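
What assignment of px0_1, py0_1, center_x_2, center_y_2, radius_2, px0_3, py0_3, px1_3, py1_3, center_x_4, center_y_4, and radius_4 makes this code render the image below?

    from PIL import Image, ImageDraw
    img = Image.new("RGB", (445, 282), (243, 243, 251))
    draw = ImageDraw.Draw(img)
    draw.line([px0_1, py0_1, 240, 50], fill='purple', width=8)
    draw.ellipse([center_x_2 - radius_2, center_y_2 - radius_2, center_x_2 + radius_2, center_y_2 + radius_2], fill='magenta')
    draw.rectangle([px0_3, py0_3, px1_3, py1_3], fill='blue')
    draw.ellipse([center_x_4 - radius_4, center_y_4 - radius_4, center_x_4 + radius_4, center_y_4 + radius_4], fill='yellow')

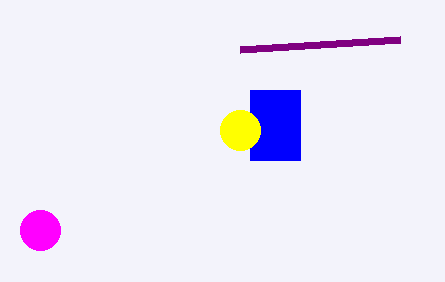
px0_1 = 400
py0_1 = 40
center_x_2 = 40
center_y_2 = 230
radius_2 = 20
px0_3 = 250
py0_3 = 90
px1_3 = 300
py1_3 = 160
center_x_4 = 240
center_y_4 = 130
radius_4 = 20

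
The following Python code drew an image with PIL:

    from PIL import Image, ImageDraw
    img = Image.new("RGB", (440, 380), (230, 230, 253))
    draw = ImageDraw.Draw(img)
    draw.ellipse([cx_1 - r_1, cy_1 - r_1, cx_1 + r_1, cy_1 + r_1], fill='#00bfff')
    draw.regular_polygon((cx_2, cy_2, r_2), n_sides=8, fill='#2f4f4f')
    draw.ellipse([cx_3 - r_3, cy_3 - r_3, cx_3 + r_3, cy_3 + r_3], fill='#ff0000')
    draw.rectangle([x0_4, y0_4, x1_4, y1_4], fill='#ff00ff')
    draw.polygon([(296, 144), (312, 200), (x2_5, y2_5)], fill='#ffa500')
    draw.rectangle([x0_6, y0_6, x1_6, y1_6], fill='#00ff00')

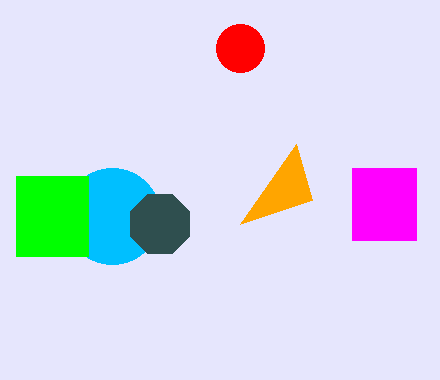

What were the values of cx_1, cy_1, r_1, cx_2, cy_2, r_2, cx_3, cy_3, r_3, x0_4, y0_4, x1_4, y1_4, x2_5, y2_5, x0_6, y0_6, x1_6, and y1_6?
cx_1 = 112, cy_1 = 216, r_1 = 48, cx_2 = 160, cy_2 = 224, r_2 = 32, cx_3 = 240, cy_3 = 48, r_3 = 24, x0_4 = 352, y0_4 = 168, x1_4 = 416, y1_4 = 240, x2_5 = 240, y2_5 = 224, x0_6 = 16, y0_6 = 176, x1_6 = 88, y1_6 = 256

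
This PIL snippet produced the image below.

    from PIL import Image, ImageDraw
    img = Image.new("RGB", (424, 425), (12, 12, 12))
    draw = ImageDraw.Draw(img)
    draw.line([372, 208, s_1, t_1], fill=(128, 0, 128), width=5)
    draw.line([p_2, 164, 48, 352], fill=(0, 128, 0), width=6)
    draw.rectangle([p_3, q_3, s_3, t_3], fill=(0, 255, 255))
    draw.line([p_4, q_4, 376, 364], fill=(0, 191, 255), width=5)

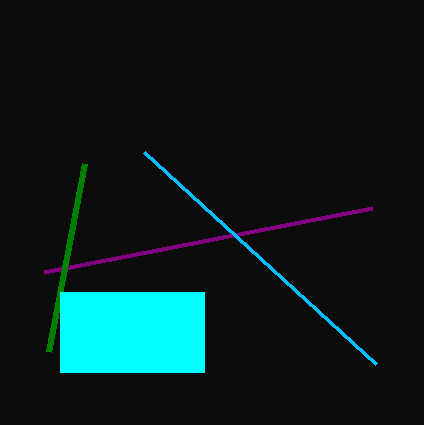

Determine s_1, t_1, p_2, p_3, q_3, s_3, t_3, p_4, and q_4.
s_1 = 44, t_1 = 272, p_2 = 84, p_3 = 60, q_3 = 292, s_3 = 204, t_3 = 372, p_4 = 144, q_4 = 152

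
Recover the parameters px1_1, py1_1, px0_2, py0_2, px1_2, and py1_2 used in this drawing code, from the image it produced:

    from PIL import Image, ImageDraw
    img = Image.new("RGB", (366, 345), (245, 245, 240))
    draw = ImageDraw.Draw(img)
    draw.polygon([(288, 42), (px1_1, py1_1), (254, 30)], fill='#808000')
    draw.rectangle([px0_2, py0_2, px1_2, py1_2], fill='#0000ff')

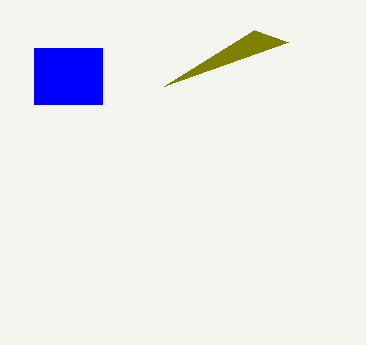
px1_1 = 164; py1_1 = 86; px0_2 = 34; py0_2 = 48; px1_2 = 102; py1_2 = 104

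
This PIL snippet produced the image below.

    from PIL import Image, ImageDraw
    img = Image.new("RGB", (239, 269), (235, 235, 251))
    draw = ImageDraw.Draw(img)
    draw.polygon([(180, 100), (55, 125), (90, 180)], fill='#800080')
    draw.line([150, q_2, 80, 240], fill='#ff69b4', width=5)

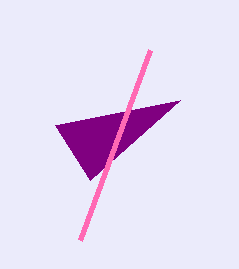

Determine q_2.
q_2 = 50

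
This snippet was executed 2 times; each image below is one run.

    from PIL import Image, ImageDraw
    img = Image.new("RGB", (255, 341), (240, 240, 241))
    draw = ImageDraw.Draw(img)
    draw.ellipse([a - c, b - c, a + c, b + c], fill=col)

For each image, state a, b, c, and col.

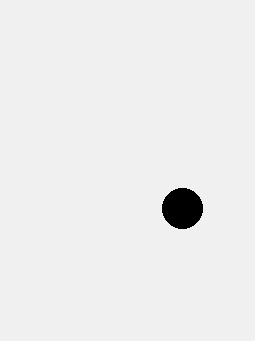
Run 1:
a = 182
b = 208
c = 20
col = 'black'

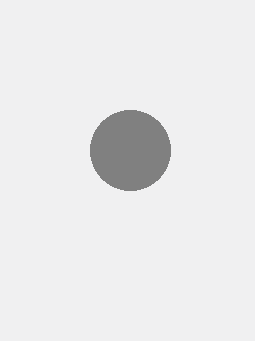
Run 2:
a = 130, b = 150, c = 40, col = 'gray'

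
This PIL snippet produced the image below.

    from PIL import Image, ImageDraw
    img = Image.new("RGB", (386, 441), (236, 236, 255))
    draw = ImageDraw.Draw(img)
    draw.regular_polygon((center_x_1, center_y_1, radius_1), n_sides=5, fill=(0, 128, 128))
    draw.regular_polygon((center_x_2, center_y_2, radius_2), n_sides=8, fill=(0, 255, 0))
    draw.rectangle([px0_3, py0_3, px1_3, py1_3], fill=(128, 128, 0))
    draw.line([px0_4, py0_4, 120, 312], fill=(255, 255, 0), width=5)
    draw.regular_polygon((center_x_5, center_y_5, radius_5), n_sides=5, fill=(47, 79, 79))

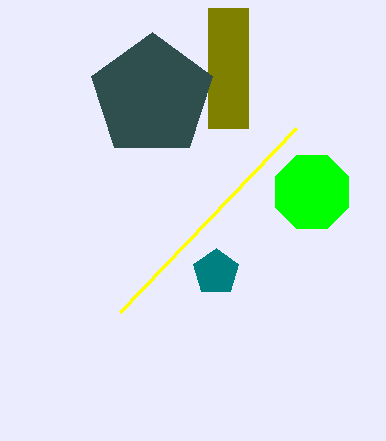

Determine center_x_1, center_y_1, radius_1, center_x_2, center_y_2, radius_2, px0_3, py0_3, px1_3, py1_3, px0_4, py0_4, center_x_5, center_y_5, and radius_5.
center_x_1 = 216, center_y_1 = 272, radius_1 = 24, center_x_2 = 312, center_y_2 = 192, radius_2 = 40, px0_3 = 208, py0_3 = 8, px1_3 = 248, py1_3 = 128, px0_4 = 296, py0_4 = 128, center_x_5 = 152, center_y_5 = 96, radius_5 = 64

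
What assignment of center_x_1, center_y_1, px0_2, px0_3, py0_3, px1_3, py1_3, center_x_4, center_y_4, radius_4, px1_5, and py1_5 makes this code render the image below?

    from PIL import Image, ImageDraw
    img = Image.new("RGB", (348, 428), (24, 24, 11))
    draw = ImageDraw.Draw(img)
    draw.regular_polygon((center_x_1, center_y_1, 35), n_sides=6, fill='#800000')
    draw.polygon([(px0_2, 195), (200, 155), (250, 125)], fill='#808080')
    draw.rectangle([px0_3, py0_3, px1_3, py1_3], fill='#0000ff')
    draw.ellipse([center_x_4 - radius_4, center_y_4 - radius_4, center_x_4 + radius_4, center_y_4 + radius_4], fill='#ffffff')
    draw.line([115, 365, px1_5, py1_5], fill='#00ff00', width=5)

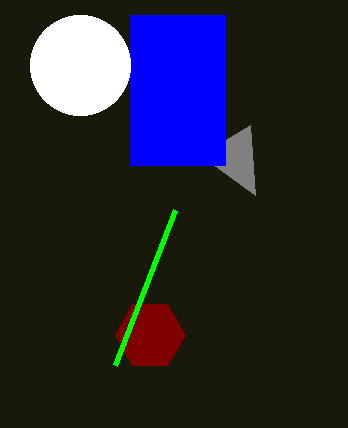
center_x_1 = 150
center_y_1 = 335
px0_2 = 255
px0_3 = 130
py0_3 = 15
px1_3 = 225
py1_3 = 165
center_x_4 = 80
center_y_4 = 65
radius_4 = 50
px1_5 = 175
py1_5 = 210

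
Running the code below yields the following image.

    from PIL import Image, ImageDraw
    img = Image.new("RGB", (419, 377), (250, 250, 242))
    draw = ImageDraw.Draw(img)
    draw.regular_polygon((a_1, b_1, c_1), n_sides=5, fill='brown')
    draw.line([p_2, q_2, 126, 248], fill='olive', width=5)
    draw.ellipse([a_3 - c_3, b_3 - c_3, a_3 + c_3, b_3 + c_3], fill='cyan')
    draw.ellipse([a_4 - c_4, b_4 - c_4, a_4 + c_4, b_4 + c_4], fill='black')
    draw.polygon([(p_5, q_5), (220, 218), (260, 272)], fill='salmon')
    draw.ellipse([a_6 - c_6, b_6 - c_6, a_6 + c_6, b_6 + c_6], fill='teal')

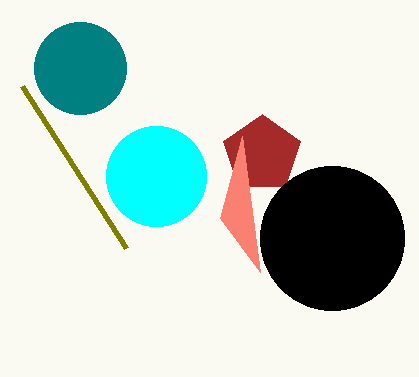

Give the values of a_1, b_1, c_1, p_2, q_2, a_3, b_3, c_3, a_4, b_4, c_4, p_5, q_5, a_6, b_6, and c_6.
a_1 = 262, b_1 = 154, c_1 = 40, p_2 = 22, q_2 = 86, a_3 = 156, b_3 = 176, c_3 = 50, a_4 = 332, b_4 = 238, c_4 = 72, p_5 = 242, q_5 = 136, a_6 = 80, b_6 = 68, c_6 = 46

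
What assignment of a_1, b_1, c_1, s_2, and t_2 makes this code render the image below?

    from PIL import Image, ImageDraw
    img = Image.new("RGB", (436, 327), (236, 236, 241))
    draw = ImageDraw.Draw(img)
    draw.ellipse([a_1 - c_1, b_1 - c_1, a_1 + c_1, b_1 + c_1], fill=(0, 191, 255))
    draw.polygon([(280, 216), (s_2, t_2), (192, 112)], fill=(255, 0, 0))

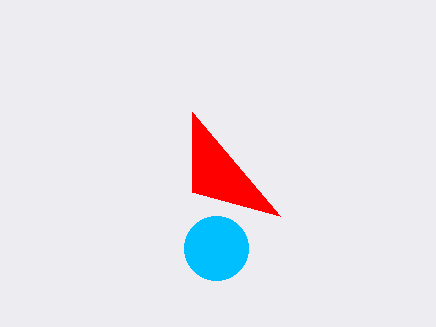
a_1 = 216, b_1 = 248, c_1 = 32, s_2 = 192, t_2 = 192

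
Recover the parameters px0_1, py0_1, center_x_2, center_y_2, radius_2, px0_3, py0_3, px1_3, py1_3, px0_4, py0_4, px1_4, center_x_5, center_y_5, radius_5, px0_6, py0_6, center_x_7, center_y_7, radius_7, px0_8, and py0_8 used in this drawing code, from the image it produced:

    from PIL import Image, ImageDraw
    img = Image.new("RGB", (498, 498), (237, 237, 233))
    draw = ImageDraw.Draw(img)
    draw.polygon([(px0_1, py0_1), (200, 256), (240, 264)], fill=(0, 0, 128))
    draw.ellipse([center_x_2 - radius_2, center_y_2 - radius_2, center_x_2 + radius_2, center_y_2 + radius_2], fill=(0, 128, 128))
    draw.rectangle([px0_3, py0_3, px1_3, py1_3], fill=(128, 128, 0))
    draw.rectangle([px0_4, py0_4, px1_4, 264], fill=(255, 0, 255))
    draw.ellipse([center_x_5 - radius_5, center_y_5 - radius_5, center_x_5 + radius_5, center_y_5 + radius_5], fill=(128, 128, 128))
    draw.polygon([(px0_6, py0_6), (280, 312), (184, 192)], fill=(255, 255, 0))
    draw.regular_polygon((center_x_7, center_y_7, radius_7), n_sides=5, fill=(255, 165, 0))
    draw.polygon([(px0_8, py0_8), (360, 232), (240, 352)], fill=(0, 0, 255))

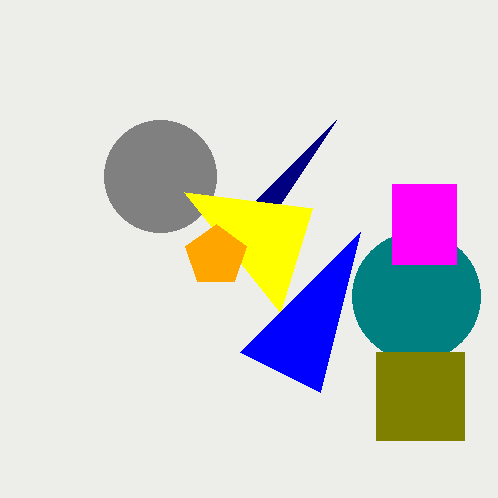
px0_1 = 336
py0_1 = 120
center_x_2 = 416
center_y_2 = 296
radius_2 = 64
px0_3 = 376
py0_3 = 352
px1_3 = 464
py1_3 = 440
px0_4 = 392
py0_4 = 184
px1_4 = 456
center_x_5 = 160
center_y_5 = 176
radius_5 = 56
px0_6 = 312
py0_6 = 208
center_x_7 = 216
center_y_7 = 256
radius_7 = 32
px0_8 = 320
py0_8 = 392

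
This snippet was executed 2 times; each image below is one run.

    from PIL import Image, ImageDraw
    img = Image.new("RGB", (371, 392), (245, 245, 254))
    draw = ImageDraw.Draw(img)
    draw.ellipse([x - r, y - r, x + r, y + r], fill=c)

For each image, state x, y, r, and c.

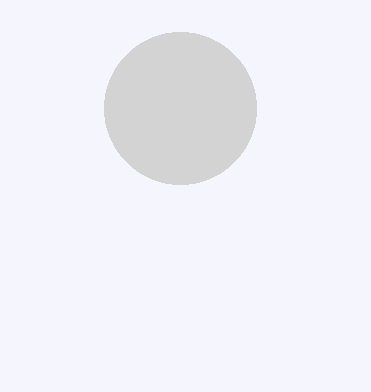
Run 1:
x = 180, y = 108, r = 76, c = 'lightgray'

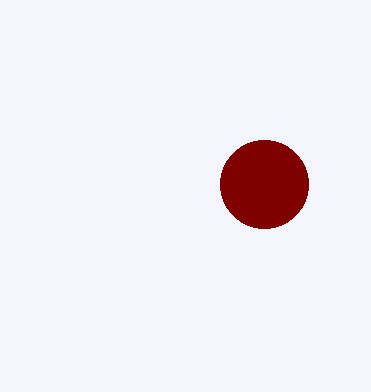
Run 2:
x = 264, y = 184, r = 44, c = 'maroon'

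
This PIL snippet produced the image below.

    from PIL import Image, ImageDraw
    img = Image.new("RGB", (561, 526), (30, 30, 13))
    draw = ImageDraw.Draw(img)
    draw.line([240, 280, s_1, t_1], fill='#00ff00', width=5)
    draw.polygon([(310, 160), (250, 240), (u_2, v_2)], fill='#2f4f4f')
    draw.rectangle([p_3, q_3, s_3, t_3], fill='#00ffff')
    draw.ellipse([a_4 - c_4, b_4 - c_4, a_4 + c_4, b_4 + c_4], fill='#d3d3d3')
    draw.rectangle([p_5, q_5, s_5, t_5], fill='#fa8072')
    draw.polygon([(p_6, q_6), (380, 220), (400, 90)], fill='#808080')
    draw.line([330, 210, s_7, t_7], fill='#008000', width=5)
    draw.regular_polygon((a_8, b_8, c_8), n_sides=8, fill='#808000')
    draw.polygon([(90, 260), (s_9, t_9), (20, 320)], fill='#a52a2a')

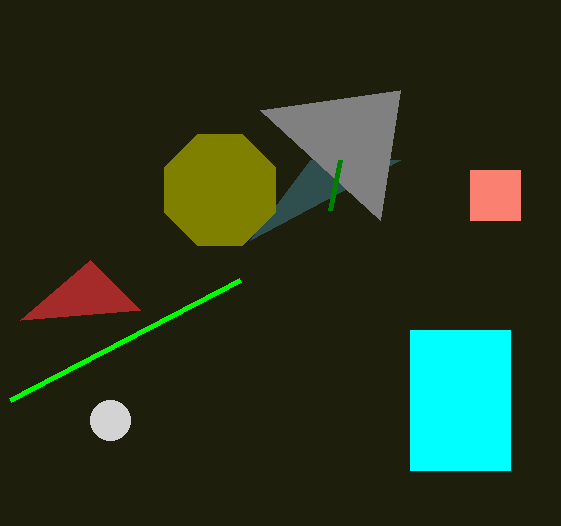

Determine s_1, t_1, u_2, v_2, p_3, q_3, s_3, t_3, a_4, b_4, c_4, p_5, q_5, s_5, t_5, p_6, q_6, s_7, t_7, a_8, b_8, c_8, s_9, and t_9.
s_1 = 10; t_1 = 400; u_2 = 400; v_2 = 160; p_3 = 410; q_3 = 330; s_3 = 510; t_3 = 470; a_4 = 110; b_4 = 420; c_4 = 20; p_5 = 470; q_5 = 170; s_5 = 520; t_5 = 220; p_6 = 260; q_6 = 110; s_7 = 340; t_7 = 160; a_8 = 220; b_8 = 190; c_8 = 60; s_9 = 140; t_9 = 310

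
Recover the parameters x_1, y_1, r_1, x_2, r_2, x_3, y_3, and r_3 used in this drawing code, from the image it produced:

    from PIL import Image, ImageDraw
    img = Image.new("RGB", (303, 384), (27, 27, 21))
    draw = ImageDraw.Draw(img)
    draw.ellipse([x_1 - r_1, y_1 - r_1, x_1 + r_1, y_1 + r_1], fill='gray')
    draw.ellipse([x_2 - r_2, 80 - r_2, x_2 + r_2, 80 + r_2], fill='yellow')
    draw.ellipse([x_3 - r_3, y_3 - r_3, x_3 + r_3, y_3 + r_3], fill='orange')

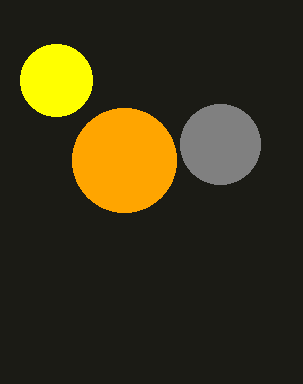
x_1 = 220
y_1 = 144
r_1 = 40
x_2 = 56
r_2 = 36
x_3 = 124
y_3 = 160
r_3 = 52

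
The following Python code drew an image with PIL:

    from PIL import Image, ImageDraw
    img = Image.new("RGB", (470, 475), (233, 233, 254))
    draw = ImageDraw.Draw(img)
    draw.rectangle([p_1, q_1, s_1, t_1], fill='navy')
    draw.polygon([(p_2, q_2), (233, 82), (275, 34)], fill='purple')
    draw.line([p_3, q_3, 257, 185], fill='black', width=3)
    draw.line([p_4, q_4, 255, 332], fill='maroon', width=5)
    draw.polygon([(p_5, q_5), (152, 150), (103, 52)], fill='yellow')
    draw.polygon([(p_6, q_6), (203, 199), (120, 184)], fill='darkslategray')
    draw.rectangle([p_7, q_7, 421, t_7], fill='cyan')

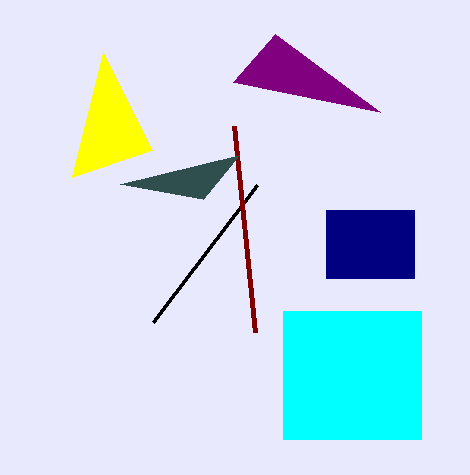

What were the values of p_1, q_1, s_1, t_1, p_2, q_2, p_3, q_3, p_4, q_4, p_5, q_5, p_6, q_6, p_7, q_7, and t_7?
p_1 = 326; q_1 = 210; s_1 = 414; t_1 = 278; p_2 = 380; q_2 = 112; p_3 = 153; q_3 = 322; p_4 = 234; q_4 = 126; p_5 = 72; q_5 = 177; p_6 = 239; q_6 = 155; p_7 = 283; q_7 = 311; t_7 = 439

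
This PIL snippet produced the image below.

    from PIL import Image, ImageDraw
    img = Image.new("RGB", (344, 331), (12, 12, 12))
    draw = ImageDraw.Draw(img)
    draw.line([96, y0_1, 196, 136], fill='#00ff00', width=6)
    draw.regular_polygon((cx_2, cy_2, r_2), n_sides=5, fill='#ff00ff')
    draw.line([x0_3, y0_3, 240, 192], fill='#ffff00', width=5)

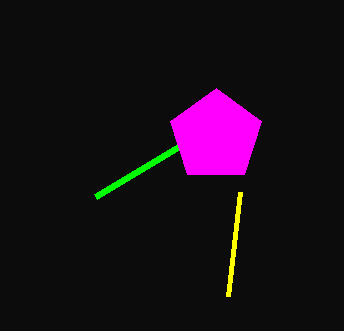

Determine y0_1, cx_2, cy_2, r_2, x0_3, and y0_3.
y0_1 = 196; cx_2 = 216; cy_2 = 136; r_2 = 48; x0_3 = 228; y0_3 = 296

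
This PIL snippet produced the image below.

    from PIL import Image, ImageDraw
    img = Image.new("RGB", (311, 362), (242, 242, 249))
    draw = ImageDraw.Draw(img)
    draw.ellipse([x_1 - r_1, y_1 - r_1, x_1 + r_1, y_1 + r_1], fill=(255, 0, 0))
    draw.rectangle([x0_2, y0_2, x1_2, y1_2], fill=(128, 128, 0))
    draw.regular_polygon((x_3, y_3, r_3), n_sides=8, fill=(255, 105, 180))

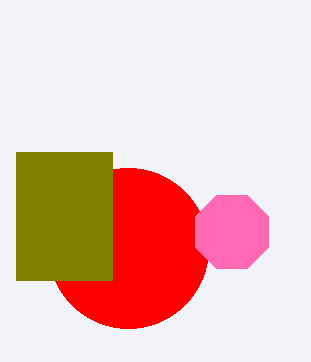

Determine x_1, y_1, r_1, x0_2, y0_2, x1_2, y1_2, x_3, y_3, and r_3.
x_1 = 128, y_1 = 248, r_1 = 80, x0_2 = 16, y0_2 = 152, x1_2 = 112, y1_2 = 280, x_3 = 232, y_3 = 232, r_3 = 40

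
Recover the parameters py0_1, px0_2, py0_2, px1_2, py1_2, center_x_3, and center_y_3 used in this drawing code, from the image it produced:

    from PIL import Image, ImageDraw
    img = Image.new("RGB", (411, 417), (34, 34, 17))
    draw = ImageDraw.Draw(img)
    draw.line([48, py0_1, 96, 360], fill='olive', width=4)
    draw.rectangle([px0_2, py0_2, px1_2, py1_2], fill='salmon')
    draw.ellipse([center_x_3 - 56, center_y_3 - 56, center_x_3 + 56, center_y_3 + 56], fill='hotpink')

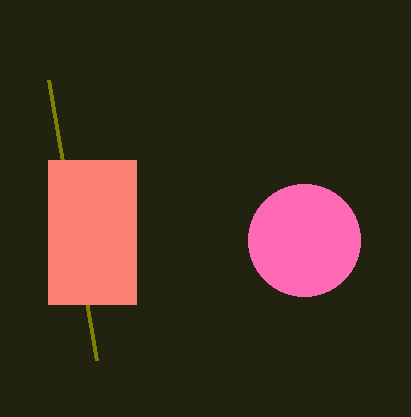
py0_1 = 80
px0_2 = 48
py0_2 = 160
px1_2 = 136
py1_2 = 304
center_x_3 = 304
center_y_3 = 240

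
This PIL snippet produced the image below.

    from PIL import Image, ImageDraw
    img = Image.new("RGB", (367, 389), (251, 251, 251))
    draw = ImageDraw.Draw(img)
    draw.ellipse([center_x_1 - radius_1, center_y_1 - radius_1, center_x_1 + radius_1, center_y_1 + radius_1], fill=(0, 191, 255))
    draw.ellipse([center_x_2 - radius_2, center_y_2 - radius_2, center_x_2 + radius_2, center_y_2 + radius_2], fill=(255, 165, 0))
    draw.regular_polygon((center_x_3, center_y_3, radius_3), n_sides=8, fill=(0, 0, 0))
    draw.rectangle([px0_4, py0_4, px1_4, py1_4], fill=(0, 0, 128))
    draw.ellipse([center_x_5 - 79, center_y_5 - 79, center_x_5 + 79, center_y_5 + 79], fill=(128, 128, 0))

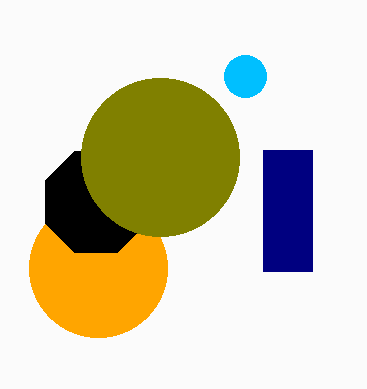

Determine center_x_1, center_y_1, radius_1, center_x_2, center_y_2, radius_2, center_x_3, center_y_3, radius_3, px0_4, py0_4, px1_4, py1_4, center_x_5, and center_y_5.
center_x_1 = 245
center_y_1 = 76
radius_1 = 21
center_x_2 = 98
center_y_2 = 268
radius_2 = 69
center_x_3 = 96
center_y_3 = 202
radius_3 = 55
px0_4 = 263
py0_4 = 150
px1_4 = 312
py1_4 = 271
center_x_5 = 160
center_y_5 = 157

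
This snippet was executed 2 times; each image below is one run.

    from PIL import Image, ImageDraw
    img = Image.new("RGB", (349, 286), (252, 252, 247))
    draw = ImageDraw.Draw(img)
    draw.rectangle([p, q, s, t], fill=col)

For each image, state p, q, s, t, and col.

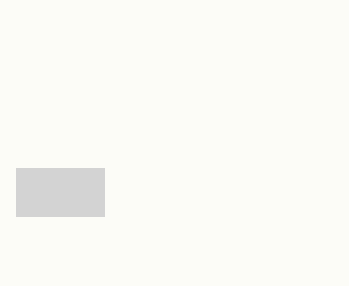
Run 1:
p = 16, q = 168, s = 104, t = 216, col = 'lightgray'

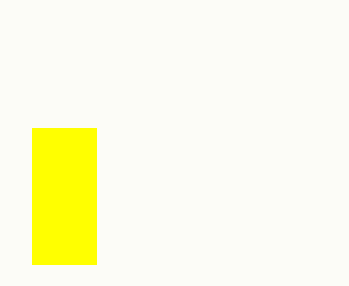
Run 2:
p = 32, q = 128, s = 96, t = 264, col = 'yellow'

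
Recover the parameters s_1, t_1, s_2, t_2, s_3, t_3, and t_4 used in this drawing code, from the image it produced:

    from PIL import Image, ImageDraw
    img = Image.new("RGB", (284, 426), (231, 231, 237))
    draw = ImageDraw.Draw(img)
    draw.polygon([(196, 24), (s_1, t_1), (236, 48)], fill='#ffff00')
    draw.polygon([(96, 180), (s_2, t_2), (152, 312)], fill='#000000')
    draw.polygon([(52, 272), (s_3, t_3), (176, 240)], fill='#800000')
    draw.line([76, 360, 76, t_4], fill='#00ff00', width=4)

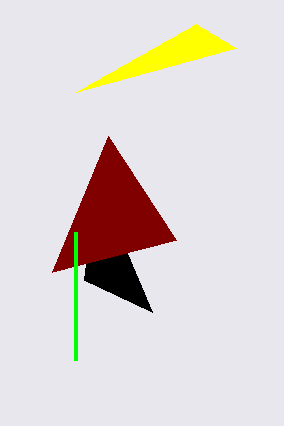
s_1 = 76
t_1 = 92
s_2 = 84
t_2 = 280
s_3 = 108
t_3 = 136
t_4 = 232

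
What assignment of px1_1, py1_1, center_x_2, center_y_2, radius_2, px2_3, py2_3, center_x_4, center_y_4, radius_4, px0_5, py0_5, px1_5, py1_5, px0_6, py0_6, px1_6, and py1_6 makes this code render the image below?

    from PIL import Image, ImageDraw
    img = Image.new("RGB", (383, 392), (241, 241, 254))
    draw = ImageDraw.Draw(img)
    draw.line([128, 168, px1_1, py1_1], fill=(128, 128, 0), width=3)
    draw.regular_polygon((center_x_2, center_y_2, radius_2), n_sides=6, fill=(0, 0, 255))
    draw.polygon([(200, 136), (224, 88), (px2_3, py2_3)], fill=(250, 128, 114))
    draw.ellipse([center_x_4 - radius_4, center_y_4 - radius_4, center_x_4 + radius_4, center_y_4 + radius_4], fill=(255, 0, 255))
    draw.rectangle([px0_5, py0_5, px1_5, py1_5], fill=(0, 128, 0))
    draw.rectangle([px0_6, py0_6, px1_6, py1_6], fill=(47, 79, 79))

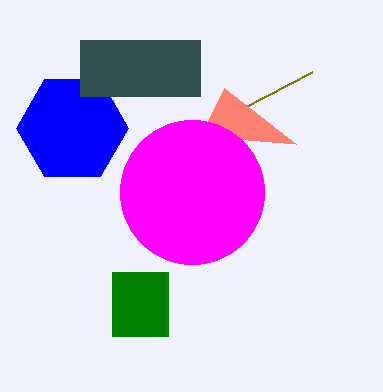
px1_1 = 312
py1_1 = 72
center_x_2 = 72
center_y_2 = 128
radius_2 = 56
px2_3 = 296
py2_3 = 144
center_x_4 = 192
center_y_4 = 192
radius_4 = 72
px0_5 = 112
py0_5 = 272
px1_5 = 168
py1_5 = 336
px0_6 = 80
py0_6 = 40
px1_6 = 200
py1_6 = 96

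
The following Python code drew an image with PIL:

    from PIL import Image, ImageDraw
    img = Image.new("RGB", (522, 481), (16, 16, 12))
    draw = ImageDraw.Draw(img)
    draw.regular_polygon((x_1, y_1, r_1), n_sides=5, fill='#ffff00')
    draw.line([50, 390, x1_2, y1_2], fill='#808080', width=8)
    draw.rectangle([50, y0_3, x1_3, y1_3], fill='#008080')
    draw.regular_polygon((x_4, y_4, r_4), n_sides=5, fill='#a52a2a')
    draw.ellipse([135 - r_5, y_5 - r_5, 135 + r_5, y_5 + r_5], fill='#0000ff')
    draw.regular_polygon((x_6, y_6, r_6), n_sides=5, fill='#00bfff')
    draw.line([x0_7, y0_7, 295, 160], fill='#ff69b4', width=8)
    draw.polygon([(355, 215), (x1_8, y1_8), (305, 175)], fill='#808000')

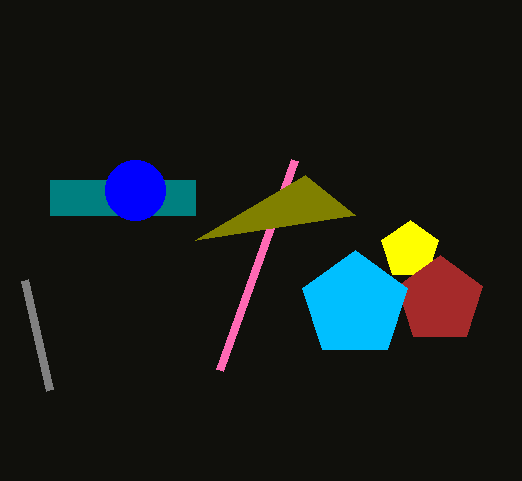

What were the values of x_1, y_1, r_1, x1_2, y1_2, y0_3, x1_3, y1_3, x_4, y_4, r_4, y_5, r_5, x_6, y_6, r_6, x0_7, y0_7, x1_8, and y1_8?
x_1 = 410
y_1 = 250
r_1 = 30
x1_2 = 25
y1_2 = 280
y0_3 = 180
x1_3 = 195
y1_3 = 215
x_4 = 440
y_4 = 300
r_4 = 45
y_5 = 190
r_5 = 30
x_6 = 355
y_6 = 305
r_6 = 55
x0_7 = 220
y0_7 = 370
x1_8 = 195
y1_8 = 240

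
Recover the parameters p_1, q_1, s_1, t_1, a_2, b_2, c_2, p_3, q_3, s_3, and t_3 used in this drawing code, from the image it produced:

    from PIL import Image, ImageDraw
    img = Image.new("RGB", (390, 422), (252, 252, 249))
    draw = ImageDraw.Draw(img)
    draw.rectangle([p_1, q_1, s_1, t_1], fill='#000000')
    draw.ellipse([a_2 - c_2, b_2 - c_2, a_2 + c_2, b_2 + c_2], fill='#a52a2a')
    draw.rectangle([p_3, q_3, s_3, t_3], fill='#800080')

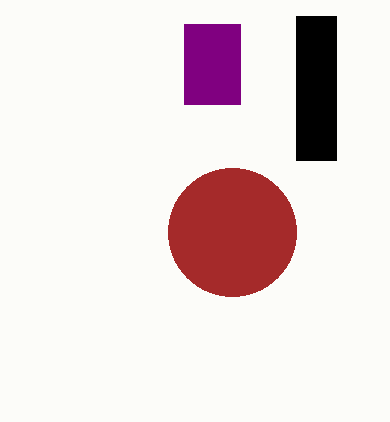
p_1 = 296; q_1 = 16; s_1 = 336; t_1 = 160; a_2 = 232; b_2 = 232; c_2 = 64; p_3 = 184; q_3 = 24; s_3 = 240; t_3 = 104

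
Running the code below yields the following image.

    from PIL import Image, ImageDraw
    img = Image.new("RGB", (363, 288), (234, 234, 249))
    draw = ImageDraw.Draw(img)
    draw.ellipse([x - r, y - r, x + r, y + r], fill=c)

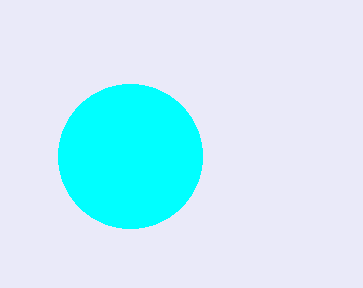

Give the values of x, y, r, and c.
x = 130
y = 156
r = 72
c = 'cyan'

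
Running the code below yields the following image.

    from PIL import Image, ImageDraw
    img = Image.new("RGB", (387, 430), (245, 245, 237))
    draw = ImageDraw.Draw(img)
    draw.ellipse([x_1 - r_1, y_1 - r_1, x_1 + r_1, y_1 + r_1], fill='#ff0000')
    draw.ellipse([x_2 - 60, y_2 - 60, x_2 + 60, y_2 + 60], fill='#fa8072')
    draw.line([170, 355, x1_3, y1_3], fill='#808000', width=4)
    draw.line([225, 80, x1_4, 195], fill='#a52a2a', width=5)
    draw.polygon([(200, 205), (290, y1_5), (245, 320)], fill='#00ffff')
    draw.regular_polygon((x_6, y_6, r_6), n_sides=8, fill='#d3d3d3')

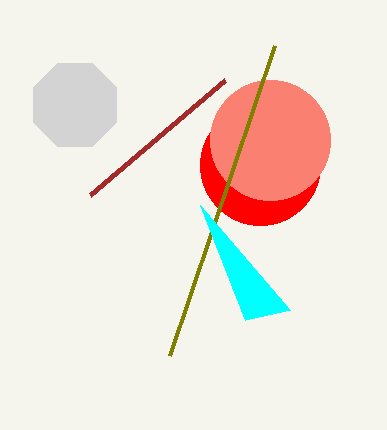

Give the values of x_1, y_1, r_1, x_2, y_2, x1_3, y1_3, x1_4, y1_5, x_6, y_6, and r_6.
x_1 = 260, y_1 = 165, r_1 = 60, x_2 = 270, y_2 = 140, x1_3 = 275, y1_3 = 45, x1_4 = 90, y1_5 = 310, x_6 = 75, y_6 = 105, r_6 = 45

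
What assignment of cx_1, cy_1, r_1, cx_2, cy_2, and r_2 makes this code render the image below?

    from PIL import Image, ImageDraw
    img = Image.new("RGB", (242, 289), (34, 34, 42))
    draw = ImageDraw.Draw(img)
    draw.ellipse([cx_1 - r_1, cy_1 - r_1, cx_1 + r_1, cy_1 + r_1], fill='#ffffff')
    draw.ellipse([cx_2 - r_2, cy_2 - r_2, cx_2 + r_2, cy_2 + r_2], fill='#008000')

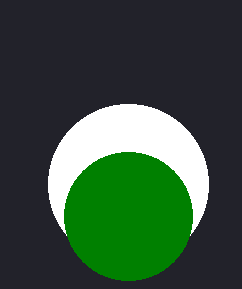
cx_1 = 128; cy_1 = 184; r_1 = 80; cx_2 = 128; cy_2 = 216; r_2 = 64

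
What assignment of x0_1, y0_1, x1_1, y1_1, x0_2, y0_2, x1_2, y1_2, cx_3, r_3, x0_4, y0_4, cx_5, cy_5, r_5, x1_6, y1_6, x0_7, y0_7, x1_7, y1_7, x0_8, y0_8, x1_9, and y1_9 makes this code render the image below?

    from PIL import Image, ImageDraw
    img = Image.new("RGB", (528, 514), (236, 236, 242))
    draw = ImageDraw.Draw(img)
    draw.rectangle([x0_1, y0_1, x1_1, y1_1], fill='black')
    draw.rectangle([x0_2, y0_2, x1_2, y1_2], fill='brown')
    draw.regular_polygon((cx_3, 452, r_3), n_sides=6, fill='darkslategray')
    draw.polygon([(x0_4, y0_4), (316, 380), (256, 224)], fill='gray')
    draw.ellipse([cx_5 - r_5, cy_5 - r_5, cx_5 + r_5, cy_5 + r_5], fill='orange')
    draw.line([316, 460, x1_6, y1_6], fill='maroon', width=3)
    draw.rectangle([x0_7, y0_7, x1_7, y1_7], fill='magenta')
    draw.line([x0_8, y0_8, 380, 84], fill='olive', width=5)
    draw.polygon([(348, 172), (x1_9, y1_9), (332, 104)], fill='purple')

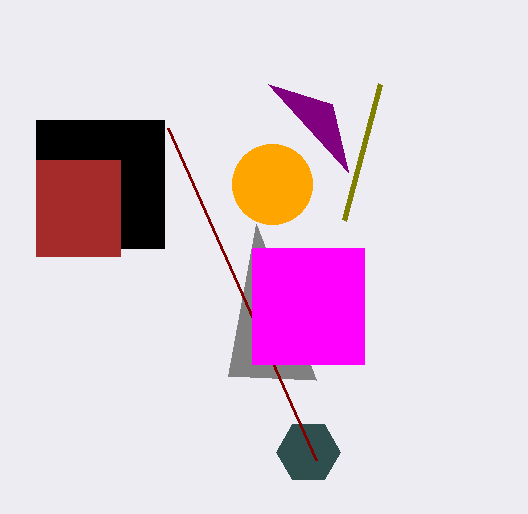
x0_1 = 36; y0_1 = 120; x1_1 = 164; y1_1 = 248; x0_2 = 36; y0_2 = 160; x1_2 = 120; y1_2 = 256; cx_3 = 308; r_3 = 32; x0_4 = 228; y0_4 = 376; cx_5 = 272; cy_5 = 184; r_5 = 40; x1_6 = 168; y1_6 = 128; x0_7 = 252; y0_7 = 248; x1_7 = 364; y1_7 = 364; x0_8 = 344; y0_8 = 220; x1_9 = 268; y1_9 = 84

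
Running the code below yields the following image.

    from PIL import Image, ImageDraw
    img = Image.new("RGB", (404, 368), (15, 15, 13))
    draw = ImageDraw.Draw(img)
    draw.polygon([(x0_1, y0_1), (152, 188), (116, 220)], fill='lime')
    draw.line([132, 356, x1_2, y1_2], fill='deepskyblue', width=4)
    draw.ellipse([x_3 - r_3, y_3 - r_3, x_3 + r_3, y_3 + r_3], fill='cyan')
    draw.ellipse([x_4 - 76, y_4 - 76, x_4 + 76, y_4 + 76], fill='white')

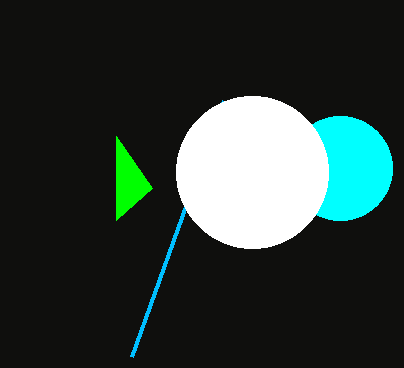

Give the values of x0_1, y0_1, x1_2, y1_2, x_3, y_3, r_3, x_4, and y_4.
x0_1 = 116, y0_1 = 136, x1_2 = 224, y1_2 = 100, x_3 = 340, y_3 = 168, r_3 = 52, x_4 = 252, y_4 = 172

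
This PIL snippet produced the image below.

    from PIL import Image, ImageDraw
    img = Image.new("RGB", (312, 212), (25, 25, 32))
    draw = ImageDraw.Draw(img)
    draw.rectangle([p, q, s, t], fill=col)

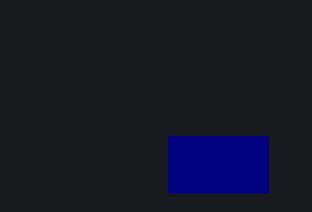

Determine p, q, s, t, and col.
p = 168; q = 136; s = 268; t = 192; col = 'navy'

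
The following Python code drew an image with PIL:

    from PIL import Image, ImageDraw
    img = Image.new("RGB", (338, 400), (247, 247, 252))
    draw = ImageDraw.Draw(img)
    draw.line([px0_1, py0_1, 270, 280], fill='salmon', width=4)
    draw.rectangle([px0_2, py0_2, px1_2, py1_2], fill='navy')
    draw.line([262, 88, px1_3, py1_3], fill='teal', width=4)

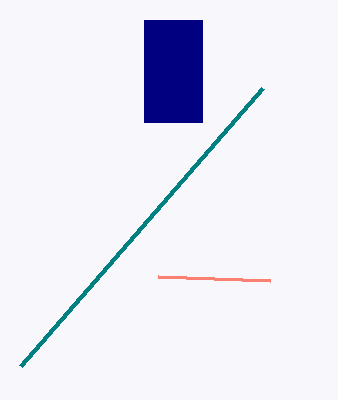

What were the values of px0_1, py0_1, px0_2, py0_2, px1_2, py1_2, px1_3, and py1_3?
px0_1 = 158; py0_1 = 276; px0_2 = 144; py0_2 = 20; px1_2 = 202; py1_2 = 122; px1_3 = 20; py1_3 = 366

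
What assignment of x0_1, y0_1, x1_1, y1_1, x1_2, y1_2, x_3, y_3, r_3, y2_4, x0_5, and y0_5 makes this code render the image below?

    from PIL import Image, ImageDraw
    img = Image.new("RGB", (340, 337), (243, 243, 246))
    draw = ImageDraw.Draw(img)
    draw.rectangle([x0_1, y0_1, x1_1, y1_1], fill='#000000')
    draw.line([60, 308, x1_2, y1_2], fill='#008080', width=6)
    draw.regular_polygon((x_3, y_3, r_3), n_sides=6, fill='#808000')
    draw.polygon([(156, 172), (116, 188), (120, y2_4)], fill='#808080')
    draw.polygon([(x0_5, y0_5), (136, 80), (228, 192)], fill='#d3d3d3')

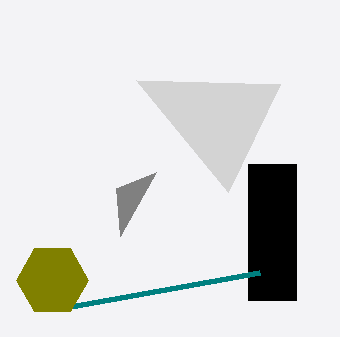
x0_1 = 248
y0_1 = 164
x1_1 = 296
y1_1 = 300
x1_2 = 260
y1_2 = 272
x_3 = 52
y_3 = 280
r_3 = 36
y2_4 = 236
x0_5 = 280
y0_5 = 84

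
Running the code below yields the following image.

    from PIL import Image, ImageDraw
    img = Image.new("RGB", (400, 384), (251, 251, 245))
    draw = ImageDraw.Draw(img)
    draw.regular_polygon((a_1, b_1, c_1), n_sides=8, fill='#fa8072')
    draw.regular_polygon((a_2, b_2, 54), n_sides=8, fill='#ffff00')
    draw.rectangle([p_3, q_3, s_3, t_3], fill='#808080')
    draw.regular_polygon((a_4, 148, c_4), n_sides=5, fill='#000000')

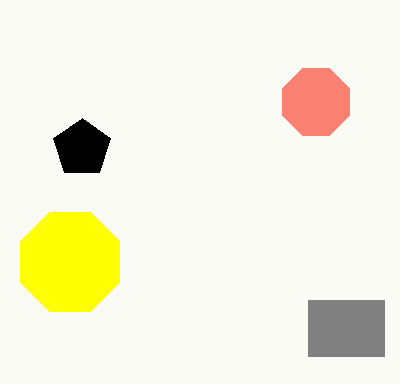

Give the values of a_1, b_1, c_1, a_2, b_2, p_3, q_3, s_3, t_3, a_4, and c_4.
a_1 = 316; b_1 = 102; c_1 = 36; a_2 = 70; b_2 = 262; p_3 = 308; q_3 = 300; s_3 = 384; t_3 = 356; a_4 = 82; c_4 = 30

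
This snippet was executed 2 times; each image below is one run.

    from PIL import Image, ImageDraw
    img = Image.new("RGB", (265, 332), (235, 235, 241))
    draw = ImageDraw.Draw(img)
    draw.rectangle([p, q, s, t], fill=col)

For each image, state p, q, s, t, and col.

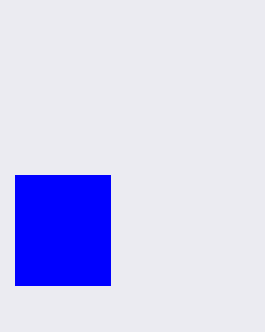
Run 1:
p = 15
q = 175
s = 110
t = 285
col = 'blue'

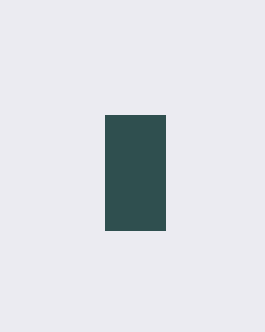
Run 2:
p = 105, q = 115, s = 165, t = 230, col = 'darkslategray'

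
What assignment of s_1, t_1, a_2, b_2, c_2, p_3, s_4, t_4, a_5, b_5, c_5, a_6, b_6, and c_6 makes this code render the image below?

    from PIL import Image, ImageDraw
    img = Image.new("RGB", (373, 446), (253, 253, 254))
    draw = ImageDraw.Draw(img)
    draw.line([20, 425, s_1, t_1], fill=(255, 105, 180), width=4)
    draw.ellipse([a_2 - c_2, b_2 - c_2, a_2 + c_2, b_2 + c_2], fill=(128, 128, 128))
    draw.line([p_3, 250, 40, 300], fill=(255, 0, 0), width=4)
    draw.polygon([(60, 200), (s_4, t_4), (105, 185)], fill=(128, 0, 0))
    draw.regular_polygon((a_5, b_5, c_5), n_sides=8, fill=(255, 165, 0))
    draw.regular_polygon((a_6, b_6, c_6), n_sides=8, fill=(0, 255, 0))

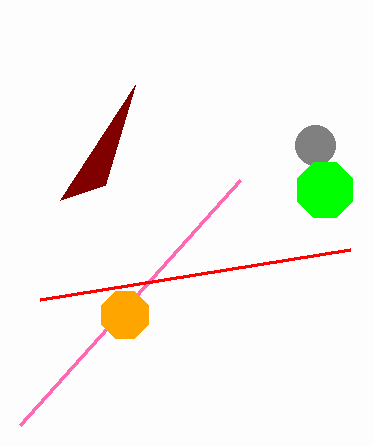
s_1 = 240
t_1 = 180
a_2 = 315
b_2 = 145
c_2 = 20
p_3 = 350
s_4 = 135
t_4 = 85
a_5 = 125
b_5 = 315
c_5 = 25
a_6 = 325
b_6 = 190
c_6 = 30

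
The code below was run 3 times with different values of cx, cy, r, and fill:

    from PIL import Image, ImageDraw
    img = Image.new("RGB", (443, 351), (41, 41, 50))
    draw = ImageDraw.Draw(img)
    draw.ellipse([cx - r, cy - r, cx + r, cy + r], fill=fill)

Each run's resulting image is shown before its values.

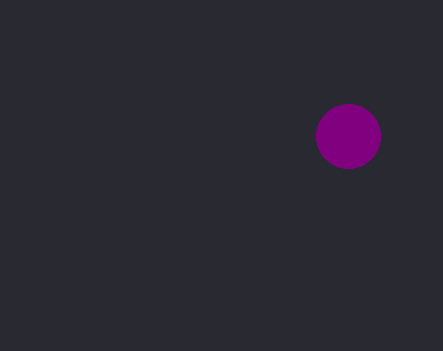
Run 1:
cx = 348
cy = 136
r = 32
fill = 'purple'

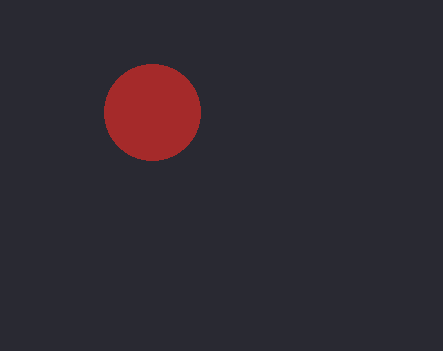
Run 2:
cx = 152, cy = 112, r = 48, fill = 'brown'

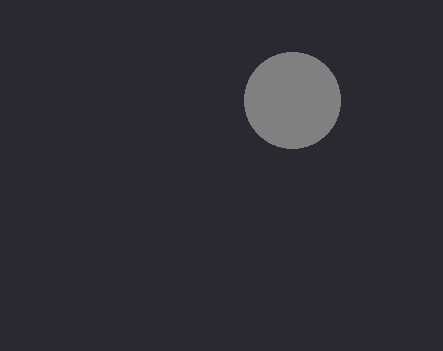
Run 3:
cx = 292; cy = 100; r = 48; fill = 'gray'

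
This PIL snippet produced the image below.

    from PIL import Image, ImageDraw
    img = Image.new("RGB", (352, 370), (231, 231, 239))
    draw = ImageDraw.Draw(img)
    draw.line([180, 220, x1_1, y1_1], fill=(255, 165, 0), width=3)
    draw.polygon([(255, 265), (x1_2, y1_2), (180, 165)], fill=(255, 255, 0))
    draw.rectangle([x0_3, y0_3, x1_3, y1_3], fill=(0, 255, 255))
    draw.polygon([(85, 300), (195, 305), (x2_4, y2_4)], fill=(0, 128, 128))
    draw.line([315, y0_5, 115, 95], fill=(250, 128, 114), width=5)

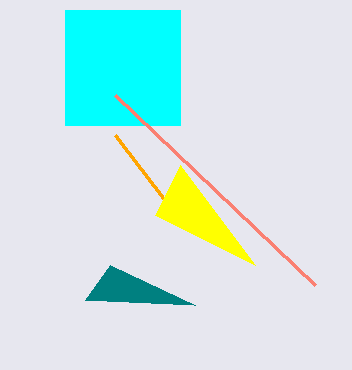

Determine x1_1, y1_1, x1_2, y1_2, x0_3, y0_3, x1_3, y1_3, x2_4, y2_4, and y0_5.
x1_1 = 115
y1_1 = 135
x1_2 = 155
y1_2 = 215
x0_3 = 65
y0_3 = 10
x1_3 = 180
y1_3 = 125
x2_4 = 110
y2_4 = 265
y0_5 = 285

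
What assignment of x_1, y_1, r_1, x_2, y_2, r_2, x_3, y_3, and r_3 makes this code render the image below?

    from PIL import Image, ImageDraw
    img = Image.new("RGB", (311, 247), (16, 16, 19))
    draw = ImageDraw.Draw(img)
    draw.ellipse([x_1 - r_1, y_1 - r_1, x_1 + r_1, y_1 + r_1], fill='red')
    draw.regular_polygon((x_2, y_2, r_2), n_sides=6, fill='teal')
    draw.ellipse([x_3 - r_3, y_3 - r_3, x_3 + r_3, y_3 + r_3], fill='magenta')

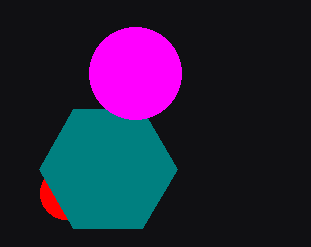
x_1 = 66
y_1 = 193
r_1 = 26
x_2 = 108
y_2 = 169
r_2 = 69
x_3 = 135
y_3 = 73
r_3 = 46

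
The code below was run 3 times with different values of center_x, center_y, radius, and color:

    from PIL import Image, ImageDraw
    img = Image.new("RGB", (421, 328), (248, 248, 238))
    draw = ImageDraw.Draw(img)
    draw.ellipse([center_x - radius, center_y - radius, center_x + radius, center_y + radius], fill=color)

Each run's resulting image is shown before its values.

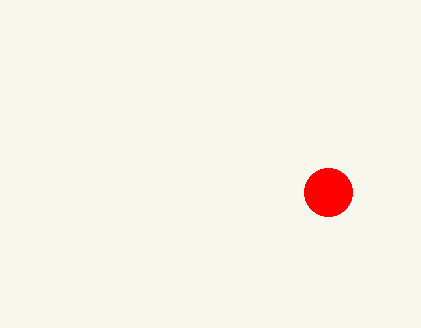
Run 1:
center_x = 328; center_y = 192; radius = 24; color = 'red'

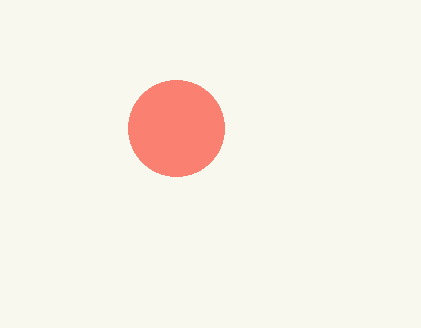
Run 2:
center_x = 176, center_y = 128, radius = 48, color = 'salmon'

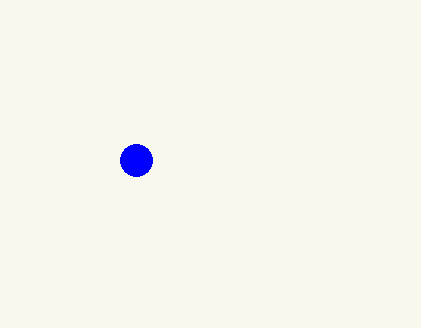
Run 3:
center_x = 136
center_y = 160
radius = 16
color = 'blue'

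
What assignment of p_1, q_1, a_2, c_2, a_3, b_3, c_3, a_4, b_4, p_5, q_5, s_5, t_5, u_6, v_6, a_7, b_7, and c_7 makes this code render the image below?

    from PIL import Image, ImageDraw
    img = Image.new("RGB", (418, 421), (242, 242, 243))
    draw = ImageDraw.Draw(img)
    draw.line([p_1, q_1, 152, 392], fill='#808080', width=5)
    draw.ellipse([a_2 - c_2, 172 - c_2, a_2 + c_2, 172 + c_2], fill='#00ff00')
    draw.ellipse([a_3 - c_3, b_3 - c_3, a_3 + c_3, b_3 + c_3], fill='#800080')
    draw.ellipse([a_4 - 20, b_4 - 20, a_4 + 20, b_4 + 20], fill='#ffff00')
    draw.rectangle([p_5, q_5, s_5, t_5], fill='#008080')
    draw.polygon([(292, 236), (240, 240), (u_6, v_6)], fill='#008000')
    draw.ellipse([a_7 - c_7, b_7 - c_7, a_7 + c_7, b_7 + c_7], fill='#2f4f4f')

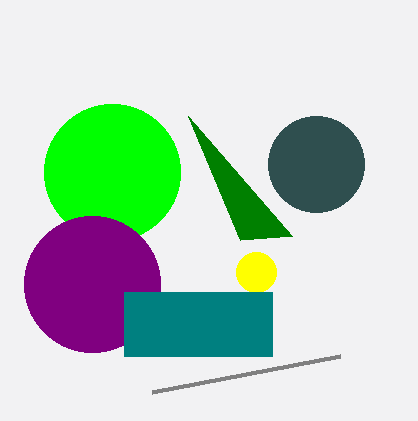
p_1 = 340
q_1 = 356
a_2 = 112
c_2 = 68
a_3 = 92
b_3 = 284
c_3 = 68
a_4 = 256
b_4 = 272
p_5 = 124
q_5 = 292
s_5 = 272
t_5 = 356
u_6 = 188
v_6 = 116
a_7 = 316
b_7 = 164
c_7 = 48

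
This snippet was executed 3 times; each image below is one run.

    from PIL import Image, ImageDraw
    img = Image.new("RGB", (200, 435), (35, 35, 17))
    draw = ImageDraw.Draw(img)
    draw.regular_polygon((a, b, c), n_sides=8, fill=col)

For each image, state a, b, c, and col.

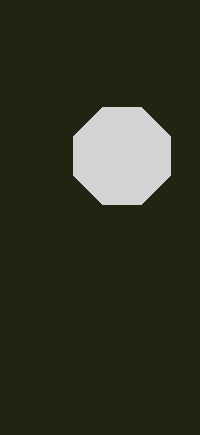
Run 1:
a = 122; b = 156; c = 52; col = 'lightgray'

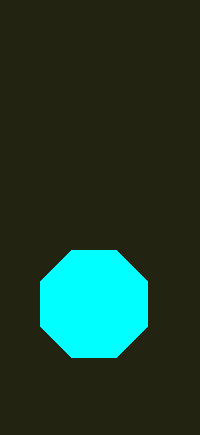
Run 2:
a = 94
b = 304
c = 58
col = 'cyan'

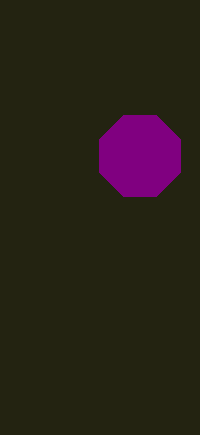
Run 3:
a = 140
b = 156
c = 44
col = 'purple'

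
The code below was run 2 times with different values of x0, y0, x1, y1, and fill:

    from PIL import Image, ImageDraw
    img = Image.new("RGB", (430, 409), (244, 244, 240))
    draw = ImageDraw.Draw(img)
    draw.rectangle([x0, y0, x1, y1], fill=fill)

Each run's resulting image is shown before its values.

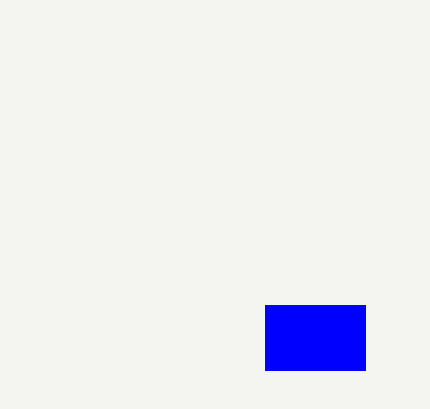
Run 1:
x0 = 265; y0 = 305; x1 = 365; y1 = 370; fill = 'blue'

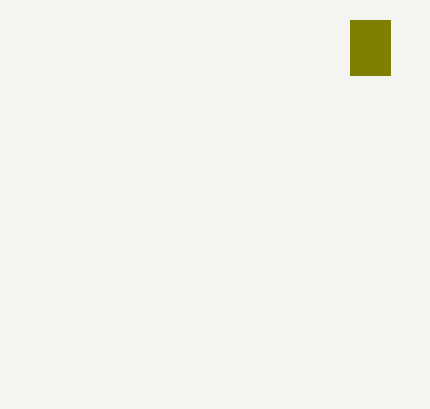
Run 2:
x0 = 350, y0 = 20, x1 = 390, y1 = 75, fill = 'olive'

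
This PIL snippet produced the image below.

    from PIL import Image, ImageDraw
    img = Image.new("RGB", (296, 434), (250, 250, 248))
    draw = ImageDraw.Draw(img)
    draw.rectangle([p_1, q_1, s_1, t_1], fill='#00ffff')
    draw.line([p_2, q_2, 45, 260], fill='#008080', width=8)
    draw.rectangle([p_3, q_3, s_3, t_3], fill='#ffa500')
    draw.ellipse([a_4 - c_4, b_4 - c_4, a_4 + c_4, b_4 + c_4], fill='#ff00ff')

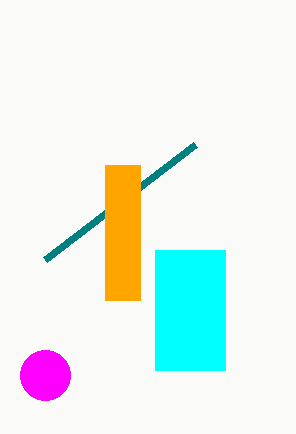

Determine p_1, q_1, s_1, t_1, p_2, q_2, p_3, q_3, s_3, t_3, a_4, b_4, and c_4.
p_1 = 155, q_1 = 250, s_1 = 225, t_1 = 370, p_2 = 195, q_2 = 145, p_3 = 105, q_3 = 165, s_3 = 140, t_3 = 300, a_4 = 45, b_4 = 375, c_4 = 25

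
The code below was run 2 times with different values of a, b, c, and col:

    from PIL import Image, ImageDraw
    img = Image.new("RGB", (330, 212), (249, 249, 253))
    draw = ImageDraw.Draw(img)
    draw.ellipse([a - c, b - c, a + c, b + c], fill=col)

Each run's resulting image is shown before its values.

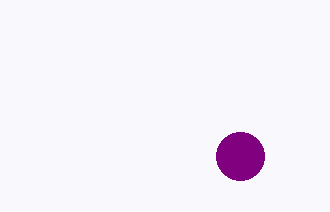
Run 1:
a = 240; b = 156; c = 24; col = 'purple'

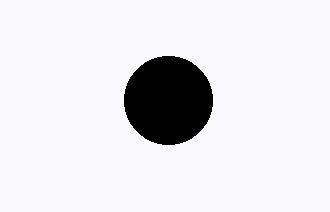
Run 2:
a = 168; b = 100; c = 44; col = 'black'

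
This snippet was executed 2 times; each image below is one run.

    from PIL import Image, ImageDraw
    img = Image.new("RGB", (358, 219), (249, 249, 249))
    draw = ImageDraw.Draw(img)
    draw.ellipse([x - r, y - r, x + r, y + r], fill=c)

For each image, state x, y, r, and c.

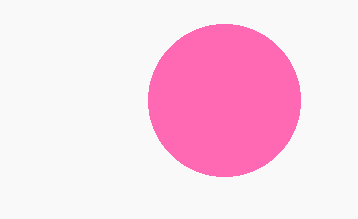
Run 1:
x = 224; y = 100; r = 76; c = 'hotpink'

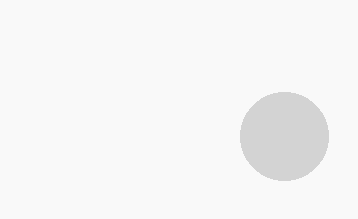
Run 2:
x = 284, y = 136, r = 44, c = 'lightgray'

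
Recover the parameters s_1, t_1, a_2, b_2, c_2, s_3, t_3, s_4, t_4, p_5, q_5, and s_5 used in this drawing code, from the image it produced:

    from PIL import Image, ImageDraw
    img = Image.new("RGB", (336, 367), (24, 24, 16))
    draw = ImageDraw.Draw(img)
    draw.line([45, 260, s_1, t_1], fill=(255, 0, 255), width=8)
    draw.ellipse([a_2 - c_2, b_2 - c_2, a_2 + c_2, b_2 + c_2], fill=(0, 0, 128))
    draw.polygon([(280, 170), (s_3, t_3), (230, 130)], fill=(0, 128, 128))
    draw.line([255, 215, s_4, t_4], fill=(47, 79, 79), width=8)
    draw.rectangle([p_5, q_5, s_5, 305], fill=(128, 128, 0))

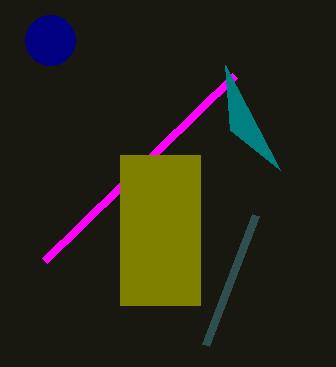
s_1 = 235
t_1 = 75
a_2 = 50
b_2 = 40
c_2 = 25
s_3 = 225
t_3 = 65
s_4 = 205
t_4 = 345
p_5 = 120
q_5 = 155
s_5 = 200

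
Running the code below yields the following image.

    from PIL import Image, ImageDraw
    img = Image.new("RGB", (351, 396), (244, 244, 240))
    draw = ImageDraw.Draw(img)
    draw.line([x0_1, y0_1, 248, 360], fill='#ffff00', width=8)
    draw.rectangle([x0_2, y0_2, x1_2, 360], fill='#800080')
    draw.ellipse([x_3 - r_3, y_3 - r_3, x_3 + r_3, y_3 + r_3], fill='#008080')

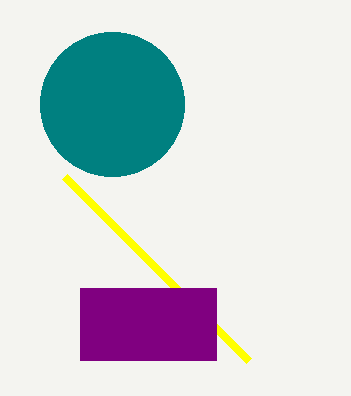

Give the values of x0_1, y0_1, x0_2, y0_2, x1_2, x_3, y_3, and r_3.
x0_1 = 64; y0_1 = 176; x0_2 = 80; y0_2 = 288; x1_2 = 216; x_3 = 112; y_3 = 104; r_3 = 72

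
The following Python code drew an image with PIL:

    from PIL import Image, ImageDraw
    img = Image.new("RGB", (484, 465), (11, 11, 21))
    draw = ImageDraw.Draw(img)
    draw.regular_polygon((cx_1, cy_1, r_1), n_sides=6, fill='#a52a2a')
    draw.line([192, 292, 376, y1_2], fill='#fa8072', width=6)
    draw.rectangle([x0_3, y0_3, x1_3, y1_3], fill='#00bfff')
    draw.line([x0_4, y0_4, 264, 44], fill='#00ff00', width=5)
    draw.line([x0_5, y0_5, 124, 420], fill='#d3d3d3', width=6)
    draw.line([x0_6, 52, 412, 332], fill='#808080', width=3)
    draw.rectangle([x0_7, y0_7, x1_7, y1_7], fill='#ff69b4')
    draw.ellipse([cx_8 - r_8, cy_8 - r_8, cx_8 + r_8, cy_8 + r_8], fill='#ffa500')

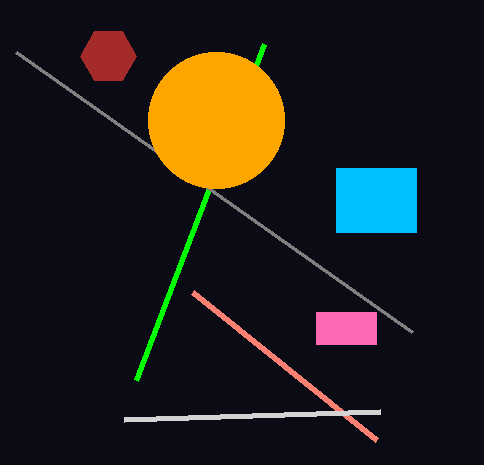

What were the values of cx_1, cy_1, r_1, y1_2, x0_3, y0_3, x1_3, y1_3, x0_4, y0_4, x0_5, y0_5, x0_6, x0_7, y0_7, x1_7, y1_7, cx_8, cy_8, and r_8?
cx_1 = 108
cy_1 = 56
r_1 = 28
y1_2 = 440
x0_3 = 336
y0_3 = 168
x1_3 = 416
y1_3 = 232
x0_4 = 136
y0_4 = 380
x0_5 = 380
y0_5 = 412
x0_6 = 16
x0_7 = 316
y0_7 = 312
x1_7 = 376
y1_7 = 344
cx_8 = 216
cy_8 = 120
r_8 = 68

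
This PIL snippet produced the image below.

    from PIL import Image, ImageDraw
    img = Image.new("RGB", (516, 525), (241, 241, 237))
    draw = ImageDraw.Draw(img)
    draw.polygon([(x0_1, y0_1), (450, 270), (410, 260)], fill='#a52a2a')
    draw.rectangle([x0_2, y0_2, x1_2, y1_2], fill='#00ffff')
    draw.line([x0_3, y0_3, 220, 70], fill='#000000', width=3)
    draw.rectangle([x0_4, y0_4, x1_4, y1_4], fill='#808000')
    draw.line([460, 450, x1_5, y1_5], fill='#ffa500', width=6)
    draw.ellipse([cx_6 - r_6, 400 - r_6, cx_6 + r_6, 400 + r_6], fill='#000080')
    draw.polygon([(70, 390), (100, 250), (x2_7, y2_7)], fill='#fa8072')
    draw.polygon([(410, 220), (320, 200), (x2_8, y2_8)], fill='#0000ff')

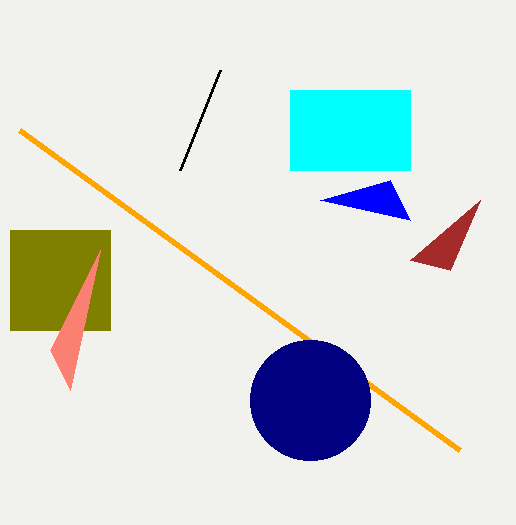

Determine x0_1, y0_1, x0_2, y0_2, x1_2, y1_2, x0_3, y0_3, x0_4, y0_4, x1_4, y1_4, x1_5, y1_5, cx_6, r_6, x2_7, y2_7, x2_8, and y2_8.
x0_1 = 480
y0_1 = 200
x0_2 = 290
y0_2 = 90
x1_2 = 410
y1_2 = 170
x0_3 = 180
y0_3 = 170
x0_4 = 10
y0_4 = 230
x1_4 = 110
y1_4 = 330
x1_5 = 20
y1_5 = 130
cx_6 = 310
r_6 = 60
x2_7 = 50
y2_7 = 350
x2_8 = 390
y2_8 = 180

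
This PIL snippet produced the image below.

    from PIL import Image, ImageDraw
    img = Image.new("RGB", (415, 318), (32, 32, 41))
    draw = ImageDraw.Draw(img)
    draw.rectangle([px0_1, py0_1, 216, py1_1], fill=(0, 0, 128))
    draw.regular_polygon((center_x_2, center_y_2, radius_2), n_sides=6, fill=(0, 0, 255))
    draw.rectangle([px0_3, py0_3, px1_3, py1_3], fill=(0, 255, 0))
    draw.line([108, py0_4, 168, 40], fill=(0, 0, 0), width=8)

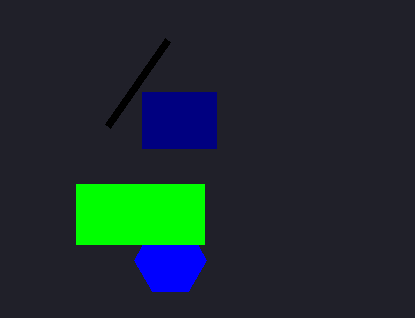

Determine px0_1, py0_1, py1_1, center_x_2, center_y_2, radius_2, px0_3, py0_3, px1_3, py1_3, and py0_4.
px0_1 = 142; py0_1 = 92; py1_1 = 148; center_x_2 = 170; center_y_2 = 260; radius_2 = 36; px0_3 = 76; py0_3 = 184; px1_3 = 204; py1_3 = 244; py0_4 = 126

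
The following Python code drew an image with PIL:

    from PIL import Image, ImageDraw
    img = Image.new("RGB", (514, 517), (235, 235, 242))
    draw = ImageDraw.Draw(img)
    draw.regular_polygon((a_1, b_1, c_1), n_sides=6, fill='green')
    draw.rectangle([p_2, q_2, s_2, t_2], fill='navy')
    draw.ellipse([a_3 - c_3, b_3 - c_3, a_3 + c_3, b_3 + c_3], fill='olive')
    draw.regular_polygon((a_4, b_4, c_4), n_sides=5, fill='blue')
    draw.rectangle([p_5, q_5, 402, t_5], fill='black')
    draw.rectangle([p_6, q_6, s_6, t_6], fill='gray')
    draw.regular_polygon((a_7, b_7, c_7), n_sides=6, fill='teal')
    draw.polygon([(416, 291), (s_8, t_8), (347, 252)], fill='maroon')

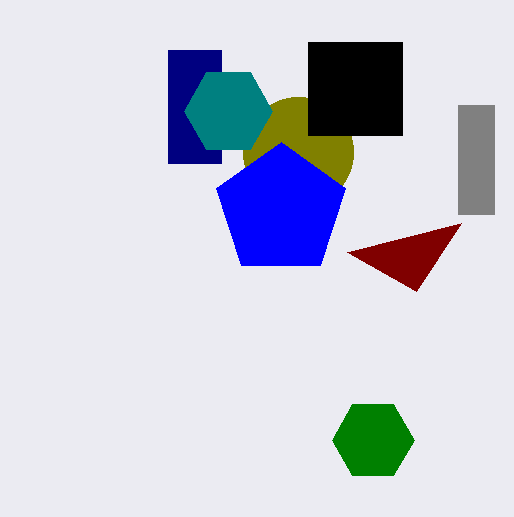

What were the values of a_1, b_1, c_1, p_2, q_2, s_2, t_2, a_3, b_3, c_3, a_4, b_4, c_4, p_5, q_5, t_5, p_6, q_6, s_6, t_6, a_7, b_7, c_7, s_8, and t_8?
a_1 = 373; b_1 = 440; c_1 = 41; p_2 = 168; q_2 = 50; s_2 = 221; t_2 = 163; a_3 = 298; b_3 = 152; c_3 = 55; a_4 = 281; b_4 = 210; c_4 = 68; p_5 = 308; q_5 = 42; t_5 = 135; p_6 = 458; q_6 = 105; s_6 = 494; t_6 = 214; a_7 = 228; b_7 = 111; c_7 = 44; s_8 = 461; t_8 = 223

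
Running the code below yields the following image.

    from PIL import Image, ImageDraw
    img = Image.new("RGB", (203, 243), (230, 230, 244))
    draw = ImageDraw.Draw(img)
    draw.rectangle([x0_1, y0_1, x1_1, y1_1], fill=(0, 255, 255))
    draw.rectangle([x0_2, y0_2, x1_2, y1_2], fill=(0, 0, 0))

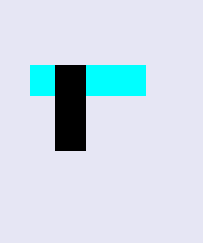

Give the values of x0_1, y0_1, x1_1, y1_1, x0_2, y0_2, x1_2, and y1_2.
x0_1 = 30, y0_1 = 65, x1_1 = 145, y1_1 = 95, x0_2 = 55, y0_2 = 65, x1_2 = 85, y1_2 = 150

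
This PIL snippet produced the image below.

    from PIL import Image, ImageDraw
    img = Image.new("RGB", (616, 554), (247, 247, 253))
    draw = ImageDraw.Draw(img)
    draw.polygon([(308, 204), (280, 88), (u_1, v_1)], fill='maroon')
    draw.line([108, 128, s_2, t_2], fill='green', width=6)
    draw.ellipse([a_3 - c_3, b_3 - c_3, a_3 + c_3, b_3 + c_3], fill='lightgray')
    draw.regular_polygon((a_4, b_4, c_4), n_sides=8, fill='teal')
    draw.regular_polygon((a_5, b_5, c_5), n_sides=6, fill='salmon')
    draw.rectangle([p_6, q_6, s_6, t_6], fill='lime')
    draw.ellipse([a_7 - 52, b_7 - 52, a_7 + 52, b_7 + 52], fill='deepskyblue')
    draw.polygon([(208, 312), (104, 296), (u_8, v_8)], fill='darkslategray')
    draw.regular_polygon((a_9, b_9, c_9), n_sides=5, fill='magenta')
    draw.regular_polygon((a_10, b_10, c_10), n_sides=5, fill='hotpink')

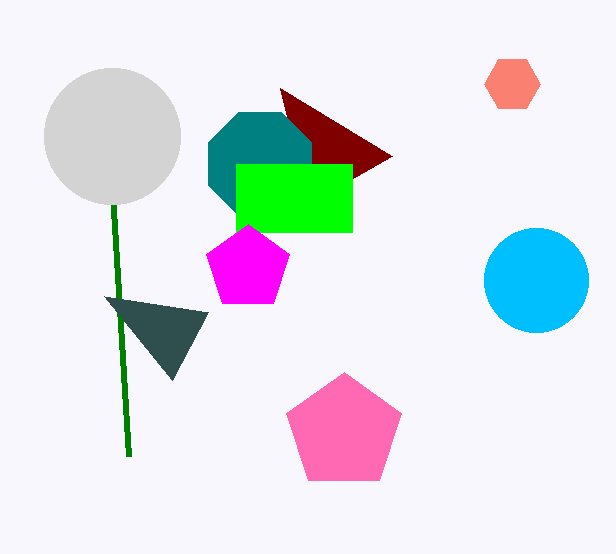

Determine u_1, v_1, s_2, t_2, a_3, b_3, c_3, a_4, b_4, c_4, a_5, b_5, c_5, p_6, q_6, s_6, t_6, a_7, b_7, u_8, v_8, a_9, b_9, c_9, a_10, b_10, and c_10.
u_1 = 392, v_1 = 156, s_2 = 128, t_2 = 456, a_3 = 112, b_3 = 136, c_3 = 68, a_4 = 260, b_4 = 164, c_4 = 56, a_5 = 512, b_5 = 84, c_5 = 28, p_6 = 236, q_6 = 164, s_6 = 352, t_6 = 232, a_7 = 536, b_7 = 280, u_8 = 172, v_8 = 380, a_9 = 248, b_9 = 268, c_9 = 44, a_10 = 344, b_10 = 432, c_10 = 60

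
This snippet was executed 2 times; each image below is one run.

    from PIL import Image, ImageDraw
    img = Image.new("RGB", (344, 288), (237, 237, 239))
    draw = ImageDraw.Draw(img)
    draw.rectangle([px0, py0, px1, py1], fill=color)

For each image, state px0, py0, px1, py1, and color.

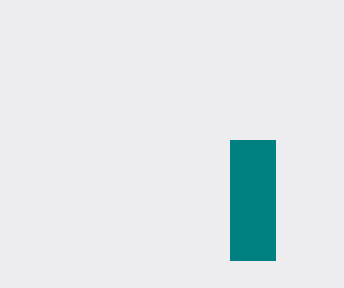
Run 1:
px0 = 230, py0 = 140, px1 = 275, py1 = 260, color = 'teal'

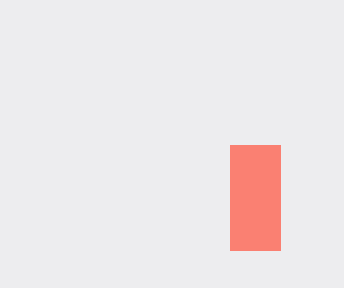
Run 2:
px0 = 230
py0 = 145
px1 = 280
py1 = 250
color = 'salmon'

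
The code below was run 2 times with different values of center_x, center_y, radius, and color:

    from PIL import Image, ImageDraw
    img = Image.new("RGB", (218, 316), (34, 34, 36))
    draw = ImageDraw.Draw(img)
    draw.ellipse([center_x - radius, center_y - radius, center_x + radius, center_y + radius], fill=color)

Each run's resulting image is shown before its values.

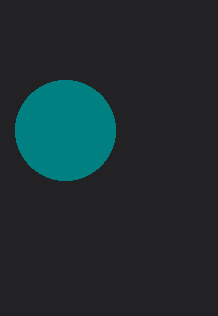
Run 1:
center_x = 65; center_y = 130; radius = 50; color = 'teal'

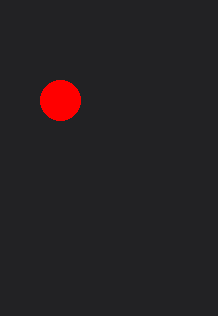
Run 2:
center_x = 60; center_y = 100; radius = 20; color = 'red'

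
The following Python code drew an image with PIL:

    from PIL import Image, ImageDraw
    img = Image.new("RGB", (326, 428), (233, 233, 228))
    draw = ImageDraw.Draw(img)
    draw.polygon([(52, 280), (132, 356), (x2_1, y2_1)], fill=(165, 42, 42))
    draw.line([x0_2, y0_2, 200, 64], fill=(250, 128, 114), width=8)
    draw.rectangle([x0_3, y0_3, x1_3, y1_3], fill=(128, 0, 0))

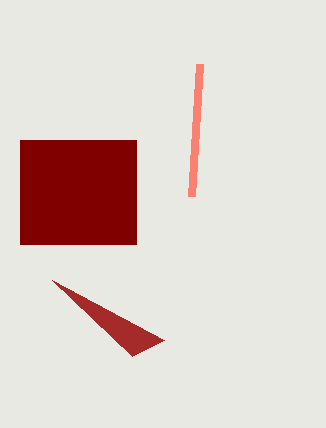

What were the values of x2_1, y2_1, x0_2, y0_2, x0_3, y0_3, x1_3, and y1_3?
x2_1 = 164
y2_1 = 340
x0_2 = 192
y0_2 = 196
x0_3 = 20
y0_3 = 140
x1_3 = 136
y1_3 = 244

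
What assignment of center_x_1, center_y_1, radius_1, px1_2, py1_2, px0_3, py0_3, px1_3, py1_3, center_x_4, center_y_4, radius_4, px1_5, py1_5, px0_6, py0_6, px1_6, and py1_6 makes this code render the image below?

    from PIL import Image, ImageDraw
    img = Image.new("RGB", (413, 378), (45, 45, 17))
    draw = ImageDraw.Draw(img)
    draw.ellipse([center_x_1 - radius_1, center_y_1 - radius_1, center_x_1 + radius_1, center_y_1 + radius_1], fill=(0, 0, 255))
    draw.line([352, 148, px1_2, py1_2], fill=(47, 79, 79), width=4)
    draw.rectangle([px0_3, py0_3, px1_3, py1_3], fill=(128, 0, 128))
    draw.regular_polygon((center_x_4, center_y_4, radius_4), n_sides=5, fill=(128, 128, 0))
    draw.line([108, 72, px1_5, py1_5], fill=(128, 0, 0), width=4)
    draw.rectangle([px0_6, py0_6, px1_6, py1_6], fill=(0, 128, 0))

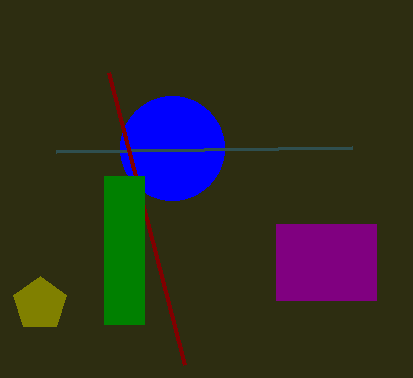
center_x_1 = 172; center_y_1 = 148; radius_1 = 52; px1_2 = 56; py1_2 = 152; px0_3 = 276; py0_3 = 224; px1_3 = 376; py1_3 = 300; center_x_4 = 40; center_y_4 = 304; radius_4 = 28; px1_5 = 184; py1_5 = 364; px0_6 = 104; py0_6 = 176; px1_6 = 144; py1_6 = 324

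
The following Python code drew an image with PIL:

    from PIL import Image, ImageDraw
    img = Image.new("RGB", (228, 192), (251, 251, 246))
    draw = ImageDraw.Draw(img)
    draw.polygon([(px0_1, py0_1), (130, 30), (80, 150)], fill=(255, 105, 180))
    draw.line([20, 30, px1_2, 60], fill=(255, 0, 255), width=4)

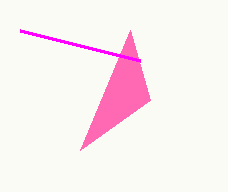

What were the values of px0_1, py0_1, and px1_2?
px0_1 = 150
py0_1 = 100
px1_2 = 140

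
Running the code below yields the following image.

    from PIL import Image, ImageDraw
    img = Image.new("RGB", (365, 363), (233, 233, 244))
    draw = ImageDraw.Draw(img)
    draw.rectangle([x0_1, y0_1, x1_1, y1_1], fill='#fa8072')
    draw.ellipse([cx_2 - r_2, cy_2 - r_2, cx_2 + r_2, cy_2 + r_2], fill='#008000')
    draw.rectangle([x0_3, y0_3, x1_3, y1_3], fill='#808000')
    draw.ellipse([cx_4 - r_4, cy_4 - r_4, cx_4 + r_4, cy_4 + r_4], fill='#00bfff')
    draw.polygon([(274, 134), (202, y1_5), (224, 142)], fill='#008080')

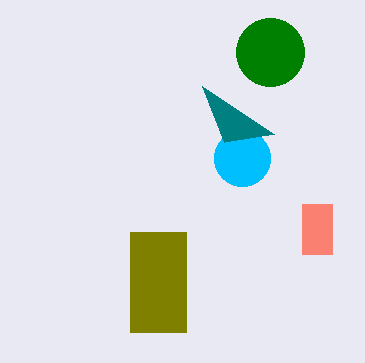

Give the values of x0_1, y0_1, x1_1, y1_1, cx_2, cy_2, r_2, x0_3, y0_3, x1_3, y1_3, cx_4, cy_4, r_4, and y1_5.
x0_1 = 302, y0_1 = 204, x1_1 = 332, y1_1 = 254, cx_2 = 270, cy_2 = 52, r_2 = 34, x0_3 = 130, y0_3 = 232, x1_3 = 186, y1_3 = 332, cx_4 = 242, cy_4 = 158, r_4 = 28, y1_5 = 86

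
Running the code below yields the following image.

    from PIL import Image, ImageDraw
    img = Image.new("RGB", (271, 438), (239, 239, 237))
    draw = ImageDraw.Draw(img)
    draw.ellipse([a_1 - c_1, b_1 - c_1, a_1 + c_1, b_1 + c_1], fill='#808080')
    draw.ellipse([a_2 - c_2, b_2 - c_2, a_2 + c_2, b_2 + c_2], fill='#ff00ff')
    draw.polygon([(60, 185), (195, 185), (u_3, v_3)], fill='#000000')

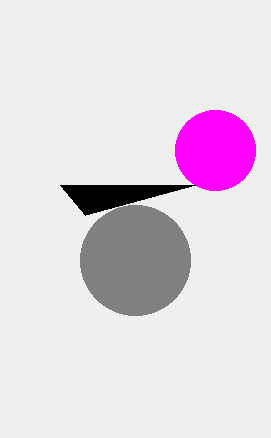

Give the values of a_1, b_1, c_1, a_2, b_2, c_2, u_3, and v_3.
a_1 = 135; b_1 = 260; c_1 = 55; a_2 = 215; b_2 = 150; c_2 = 40; u_3 = 85; v_3 = 215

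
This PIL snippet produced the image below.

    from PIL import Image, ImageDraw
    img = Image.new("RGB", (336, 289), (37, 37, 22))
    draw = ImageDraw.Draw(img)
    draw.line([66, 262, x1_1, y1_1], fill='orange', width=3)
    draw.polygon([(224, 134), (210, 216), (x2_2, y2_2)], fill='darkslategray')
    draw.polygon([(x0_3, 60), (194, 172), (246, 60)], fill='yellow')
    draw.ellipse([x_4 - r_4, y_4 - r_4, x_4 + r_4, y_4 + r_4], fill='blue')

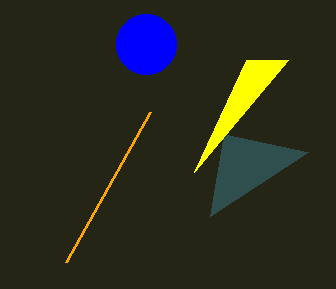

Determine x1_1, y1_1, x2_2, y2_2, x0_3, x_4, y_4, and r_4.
x1_1 = 150
y1_1 = 112
x2_2 = 308
y2_2 = 152
x0_3 = 288
x_4 = 146
y_4 = 44
r_4 = 30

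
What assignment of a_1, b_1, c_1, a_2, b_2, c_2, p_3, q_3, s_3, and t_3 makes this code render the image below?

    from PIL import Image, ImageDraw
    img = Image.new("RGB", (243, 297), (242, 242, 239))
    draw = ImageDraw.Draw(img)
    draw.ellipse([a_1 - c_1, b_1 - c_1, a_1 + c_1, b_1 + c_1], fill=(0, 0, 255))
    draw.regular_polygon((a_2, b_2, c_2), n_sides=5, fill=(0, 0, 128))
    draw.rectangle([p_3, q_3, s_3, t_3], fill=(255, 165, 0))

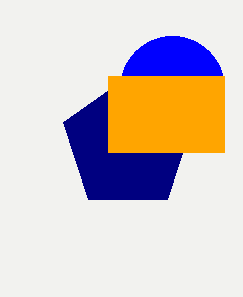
a_1 = 172
b_1 = 88
c_1 = 52
a_2 = 128
b_2 = 144
c_2 = 68
p_3 = 108
q_3 = 76
s_3 = 224
t_3 = 152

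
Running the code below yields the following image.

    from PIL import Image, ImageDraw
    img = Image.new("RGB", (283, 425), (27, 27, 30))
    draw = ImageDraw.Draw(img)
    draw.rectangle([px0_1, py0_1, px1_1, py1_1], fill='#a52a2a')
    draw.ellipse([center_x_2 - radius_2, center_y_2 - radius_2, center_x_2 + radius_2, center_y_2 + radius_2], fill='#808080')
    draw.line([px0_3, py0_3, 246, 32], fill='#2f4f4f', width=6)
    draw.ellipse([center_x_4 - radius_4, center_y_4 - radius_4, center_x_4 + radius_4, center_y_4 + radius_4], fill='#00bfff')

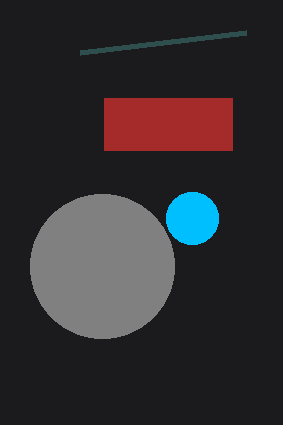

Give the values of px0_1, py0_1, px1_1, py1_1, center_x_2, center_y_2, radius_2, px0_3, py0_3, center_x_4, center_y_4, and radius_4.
px0_1 = 104, py0_1 = 98, px1_1 = 232, py1_1 = 150, center_x_2 = 102, center_y_2 = 266, radius_2 = 72, px0_3 = 80, py0_3 = 52, center_x_4 = 192, center_y_4 = 218, radius_4 = 26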